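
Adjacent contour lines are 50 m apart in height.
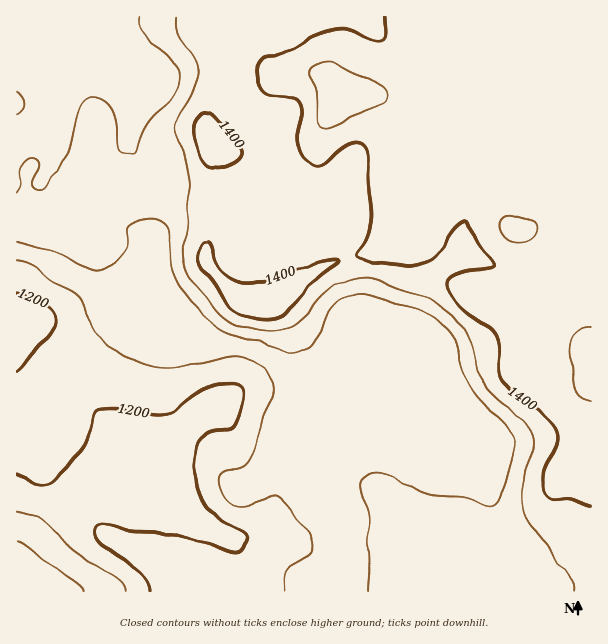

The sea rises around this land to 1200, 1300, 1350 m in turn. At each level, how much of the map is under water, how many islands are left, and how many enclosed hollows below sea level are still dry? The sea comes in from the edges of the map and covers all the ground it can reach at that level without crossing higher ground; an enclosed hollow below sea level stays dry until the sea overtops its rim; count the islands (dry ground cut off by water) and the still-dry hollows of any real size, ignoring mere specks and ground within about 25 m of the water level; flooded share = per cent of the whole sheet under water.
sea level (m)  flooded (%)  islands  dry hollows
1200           9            0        0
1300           44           0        0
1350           58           0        0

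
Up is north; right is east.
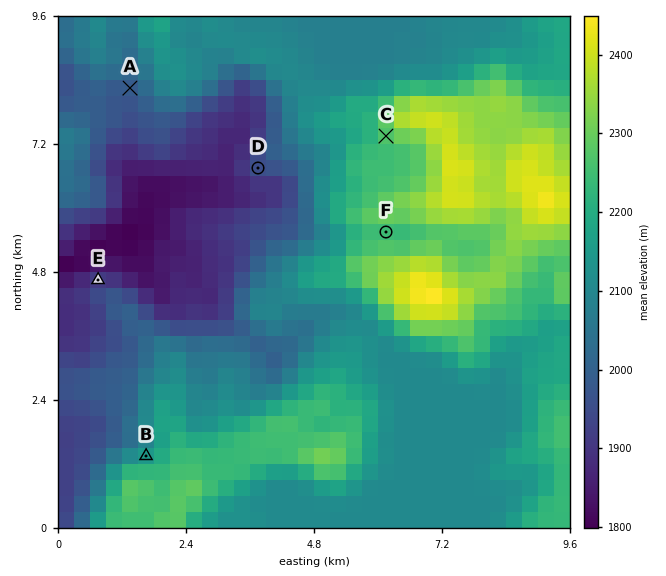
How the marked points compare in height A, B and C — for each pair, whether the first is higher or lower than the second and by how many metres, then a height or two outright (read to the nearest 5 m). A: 290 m lower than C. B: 170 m higher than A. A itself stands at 1980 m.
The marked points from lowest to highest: E D F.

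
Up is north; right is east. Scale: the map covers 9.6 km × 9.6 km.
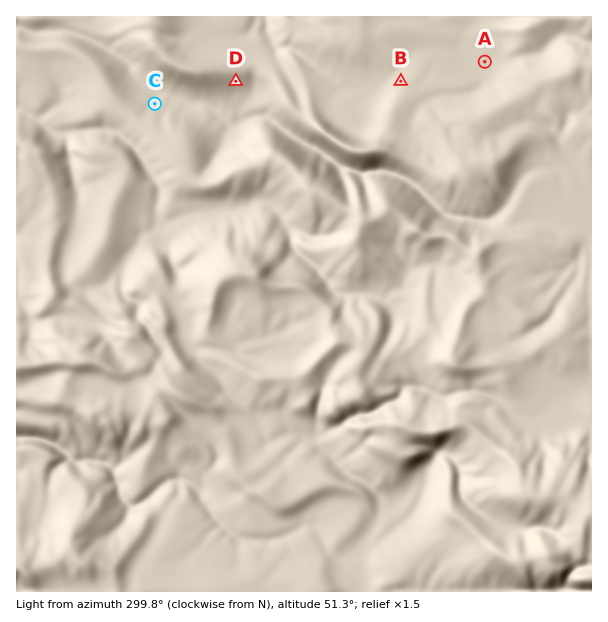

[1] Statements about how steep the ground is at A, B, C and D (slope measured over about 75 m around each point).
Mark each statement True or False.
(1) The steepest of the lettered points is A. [False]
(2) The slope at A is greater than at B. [False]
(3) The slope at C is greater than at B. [True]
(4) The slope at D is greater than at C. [True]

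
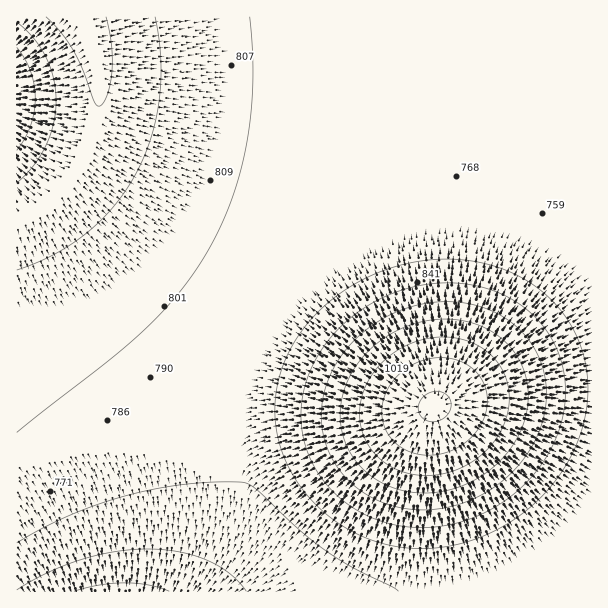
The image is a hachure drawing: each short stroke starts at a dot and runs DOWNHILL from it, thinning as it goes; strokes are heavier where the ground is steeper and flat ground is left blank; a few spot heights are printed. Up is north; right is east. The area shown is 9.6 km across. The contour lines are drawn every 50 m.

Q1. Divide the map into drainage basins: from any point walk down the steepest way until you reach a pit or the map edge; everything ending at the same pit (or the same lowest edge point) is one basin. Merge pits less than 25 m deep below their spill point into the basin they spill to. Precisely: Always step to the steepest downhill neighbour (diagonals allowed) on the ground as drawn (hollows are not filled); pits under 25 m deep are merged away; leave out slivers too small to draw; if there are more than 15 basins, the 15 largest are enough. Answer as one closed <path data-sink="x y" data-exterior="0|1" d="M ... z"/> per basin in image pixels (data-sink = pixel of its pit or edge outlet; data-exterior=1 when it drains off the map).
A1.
<path data-sink="120 591" data-exterior="1" d="M80 163l-10 16-19 20-22 17-13 5 1 371 575-1-1-203-34 0-59 4-37 6-24 8-9 0-20-8-57-34-87-66-115-74-63-49-4-4z"/><path data-sink="591 269" data-exterior="1" d="M591 16l-510 0 16 44 3 36-4 30-16 36 0 6 18 18 61 46 105 66 87 66 57 34 20 8 9 0 24-8 37-6 59-4 34 0z"/><path data-sink="17 98" data-exterior="1" d="M80 16l-64 1 1 203 12-4 13-10 20-18 22-30 8-21 8-41-2-27-7-30z"/>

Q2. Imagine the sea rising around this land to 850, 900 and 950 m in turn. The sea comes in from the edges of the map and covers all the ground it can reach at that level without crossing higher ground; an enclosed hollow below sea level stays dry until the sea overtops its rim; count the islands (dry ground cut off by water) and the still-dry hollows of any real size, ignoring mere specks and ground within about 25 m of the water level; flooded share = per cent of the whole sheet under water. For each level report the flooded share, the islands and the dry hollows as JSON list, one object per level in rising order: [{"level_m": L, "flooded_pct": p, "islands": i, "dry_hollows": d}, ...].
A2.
[{"level_m": 850, "flooded_pct": 77, "islands": 1, "dry_hollows": 0}, {"level_m": 900, "flooded_pct": 88, "islands": 1, "dry_hollows": 0}, {"level_m": 950, "flooded_pct": 92, "islands": 1, "dry_hollows": 0}]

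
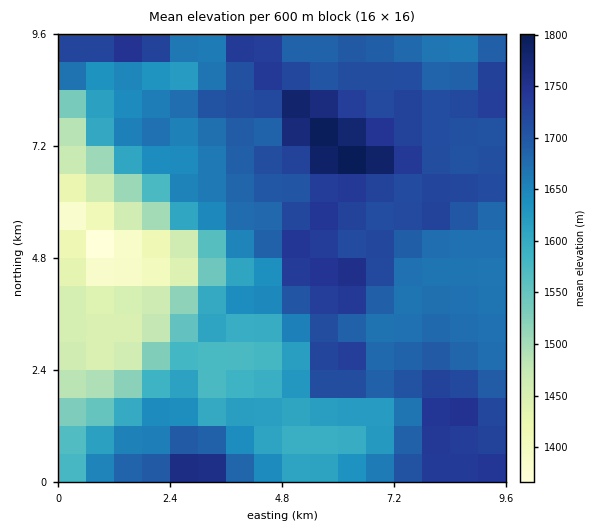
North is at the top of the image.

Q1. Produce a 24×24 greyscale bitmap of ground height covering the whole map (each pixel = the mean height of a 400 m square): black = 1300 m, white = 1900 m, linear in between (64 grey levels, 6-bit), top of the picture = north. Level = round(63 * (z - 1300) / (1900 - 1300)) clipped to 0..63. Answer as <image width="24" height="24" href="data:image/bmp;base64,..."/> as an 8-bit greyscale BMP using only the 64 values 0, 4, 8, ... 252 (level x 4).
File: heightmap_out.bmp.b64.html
<image width="24" height="24" href="data:image/bmp;base64,Qk12BgAAAAAAADYEAAAoAAAAGAAAABgAAAABAAgAAAAAAEACAAATCwAAEwsAAAABAAAAAAAAAAAAAAEBAQACAgIAAwMDAAQEBAAFBQUABgYGAAcHBwAICAgACQkJAAoKCgALCwsADAwMAA0NDQAODg4ADw8PABAQEAAREREAEhISABMTEwAUFBQAFRUVABYWFgAXFxcAGBgYABkZGQAaGhoAGxsbABwcHAAdHR0AHh4eAB8fHwAgICAAISEhACIiIgAjIyMAJCQkACUlJQAmJiYAJycnACgoKAApKSkAKioqACsrKwAsLCwALS0tAC4uLgAvLy8AMDAwADExMQAyMjIAMzMzADQ0NAA1NTUANjY2ADc3NwA4ODgAOTk5ADo6OgA7OzsAPDw8AD09PQA+Pj4APz8/AEBAQABBQUEAQkJCAENDQwBEREQARUVFAEZGRgBHR0cASEhIAElJSQBKSkoAS0tLAExMTABNTU0ATk5OAE9PTwBQUFAAUVFRAFJSUgBTU1MAVFRUAFVVVQBWVlYAV1dXAFhYWABZWVkAWlpaAFtbWwBcXFwAXV1dAF5eXgBfX18AYGBgAGFhYQBiYmIAY2NjAGRkZABlZWUAZmZmAGdnZwBoaGgAaWlpAGpqagBra2sAbGxsAG1tbQBubm4Ab29vAHBwcABxcXEAcnJyAHNzcwB0dHQAdXV1AHZ2dgB3d3cAeHh4AHl5eQB6enoAe3t7AHx8fAB9fX0Afn5+AH9/fwCAgIAAgYGBAIKCggCDg4MAhISEAIWFhQCGhoYAh4eHAIiIiACJiYkAioqKAIuLiwCMjIwAjY2NAI6OjgCPj48AkJCQAJGRkQCSkpIAk5OTAJSUlACVlZUAlpaWAJeXlwCYmJgAmZmZAJqamgCbm5sAnJycAJ2dnQCenp4An5+fAKCgoAChoaEAoqKiAKOjowCkpKQApaWlAKampgCnp6cAqKioAKmpqQCqqqoAq6urAKysrACtra0Arq6uAK+vrwCwsLAAsbGxALKysgCzs7MAtLS0ALW1tQC2trYAt7e3ALi4uAC5ubkAurq6ALu7uwC8vLwAvb29AL6+vgC/v78AwMDAAMHBwQDCwsIAw8PDAMTExADFxcUAxsbGAMfHxwDIyMgAycnJAMrKygDLy8sAzMzMAM3NzQDOzs4Az8/PANDQ0ADR0dEA0tLSANPT0wDU1NQA1dXVANbW1gDX19cA2NjYANnZ2QDa2toA29vbANzc3ADd3d0A3t7eAN/f3wDg4OAA4eHhAOLi4gDj4+MA5OTkAOXl5QDm5uYA5+fnAOjo6ADp6ekA6urqAOvr6wDs7OwA7e3tAO7u7gDv7+8A8PDwAPHx8QDy8vIA8/PzAPT09AD19fUA9vb2APf39wD4+PgA+fn5APr6+gD7+/sA/Pz8AP39/QD+/v4A////AHCEmKSorMDMvKSclISAiJCUnKi0uLi4vHCElJiYnLDEtJyMhHx8fISIlKS0uLS4uGx4hJCYlJykmJCIgHx8fHyAiJy0vLi0sGBocICQlJSIgISMhICAgICAhJCsvMC4sFRYYGh4iIx8dHyEgISQnJyYmKCsvLy0rExMTFRkfIR4cHR4eISguLSopKywsLCopEREQERUbHh0cHR0dICcvLyooKSoqKSgnEBAODxEWGx4eHR0eISctLCgnJygoKCcnEBAPDxETGR8iIB8gJSsrKScnJycoJycnERAQEBISFh0iJCMlKSwsLSsoJycnJycnEA0MDQ4PERcdIiQlKi8wMjApJycnJycmDgoHCAkKDRMbHyElLTAtLi8rJycnJycnDgkGCAkLDhMdIyYpLy8sKywsKScnJycnDAgKDQ4RFxwiJygpLC8uLCssKyopKCcnCAkOERMZIiQmKCgoKy4uLSwrLC0uLCkoCw0RFBcdJSYmKCkpKistLS0sKywtLSwrEREUGR4hJCYmJysrKi4xMjEvLSsrKyssEhMYISUlIyYmKCsrLDI0NTYzMC0rKysrEhghJSYnJSUnKSkpLzU0MzIvLiwrKysqExskJiYoJyYqKygqMjUyMC0sLCwrKywrGh0iIyQmJygsLCouMjIvLSwsLS0rLC0vJiIhIyMhIiUpKi0uLiwrKywsLCooKSsvKyooKysmIiEkKi8tKikpKisqKiknJigrLS0tLzEtKSYoLjAsKSgpKSkoJycmJicpA=="/>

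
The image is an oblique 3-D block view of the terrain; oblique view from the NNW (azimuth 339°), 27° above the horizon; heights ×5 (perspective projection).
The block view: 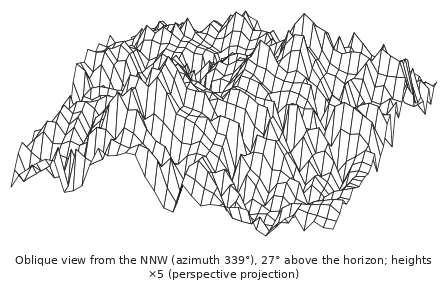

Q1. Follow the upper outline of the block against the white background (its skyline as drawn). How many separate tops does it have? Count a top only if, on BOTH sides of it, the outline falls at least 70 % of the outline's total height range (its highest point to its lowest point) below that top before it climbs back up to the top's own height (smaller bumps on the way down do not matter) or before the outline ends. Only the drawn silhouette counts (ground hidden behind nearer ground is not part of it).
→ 0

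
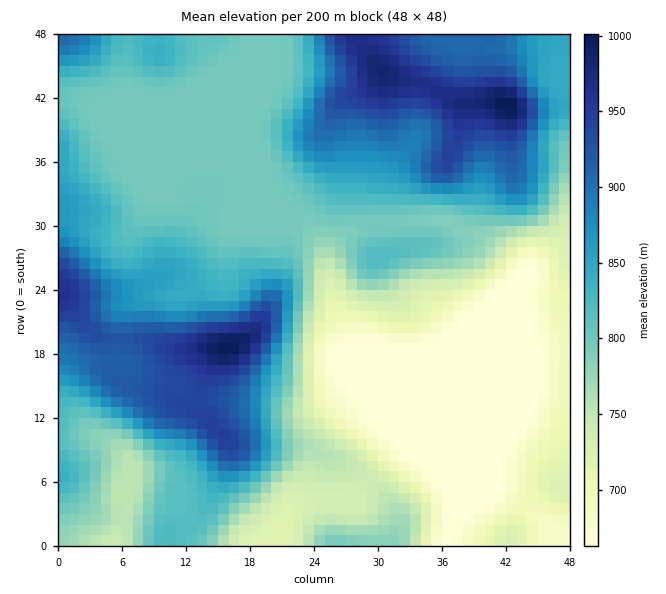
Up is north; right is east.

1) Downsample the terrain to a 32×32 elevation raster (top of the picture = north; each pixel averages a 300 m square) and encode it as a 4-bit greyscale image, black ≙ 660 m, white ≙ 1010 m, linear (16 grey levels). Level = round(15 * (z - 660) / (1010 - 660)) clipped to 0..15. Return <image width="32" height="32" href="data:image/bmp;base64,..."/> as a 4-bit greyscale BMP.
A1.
<image width="32" height="32" href="data:image/bmp;base64,Qk12AgAAAAAAAHYAAAAoAAAAIAAAACAAAAABAAQAAAAAAAACAAATCwAAEwsAABAAAAAAAAAAAAAAABEREQAiIiIAMzMzAERERABVVVUAZmZmAHd3dwCIiIgAmZmZAKqqqgC7u7sAzMzMAN3d3QDu7u4A////AFVERnd2QzI0VlVVMQEjMhFVVEZ3d1QzM0REVUIAEiIRZlRFZ3dlQzMzM0QxAAESInZURWd4h1QzMzNDIQAAEiOHZERneJmFRERDMhAAABIjdmVFZ4q7l1REQxAAAAARInZVV4mrzKhUQyEAAAAAASJ2ZnmrzMunVDIQAAAAAAASd3mrzMy7l1MhAAAAAAAAEoibu8zMu5dTEQAAAAAAABGau7vMzMyoYxAAAAAAAAABqru7zN3tuWMQAAAAAAAAAbu7vM3e/tpzEAAAAAAAAAG8y7u7zd3bdCEREhEAAAASzLqqmZqry4UiIjMiEAAAEty6mYiIiauVMjRDMiEAABLcqZmIiHiJhTNFVEMzIQASy5iIiId3d3VEZ3ZVVEIQEqmHd4h3ZmZlVWd3dmVUISOYh3d3ZmZmZlVmZmZlVUMzmIdmZmZmZmZmZmZmZmZmVJiHZmZmZmZmZ3d3d3eImGSIdmZmZmZmZniIiJqpmql1h2ZmZmZmZmeIiZmryqq6hodmZmZmZmZ5qZmqq8u7uoaHZmZmZmZmiqqqqqvMzMqGdmZmZmZmZom7u7urzd3smGZmZmZmZmZ5vMzMzN7u7JhmZmZmZmZmaKzN3d3d3tuId3ZndmZmZmebzu3czMy5iJmHd4dmZmZnm97dy7u7qYiql3eHdmZmZ6zd3Lu7u6mI"/>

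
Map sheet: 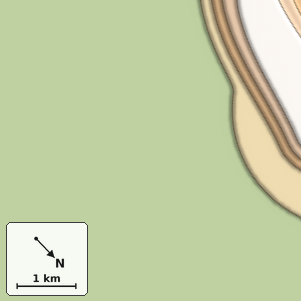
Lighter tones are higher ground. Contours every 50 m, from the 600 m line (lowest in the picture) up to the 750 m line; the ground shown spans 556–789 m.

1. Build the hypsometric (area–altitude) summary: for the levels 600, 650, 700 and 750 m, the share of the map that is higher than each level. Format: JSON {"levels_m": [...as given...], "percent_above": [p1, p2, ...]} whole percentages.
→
{"levels_m": [600, 650, 700, 750], "percent_above": [17, 11, 8, 6]}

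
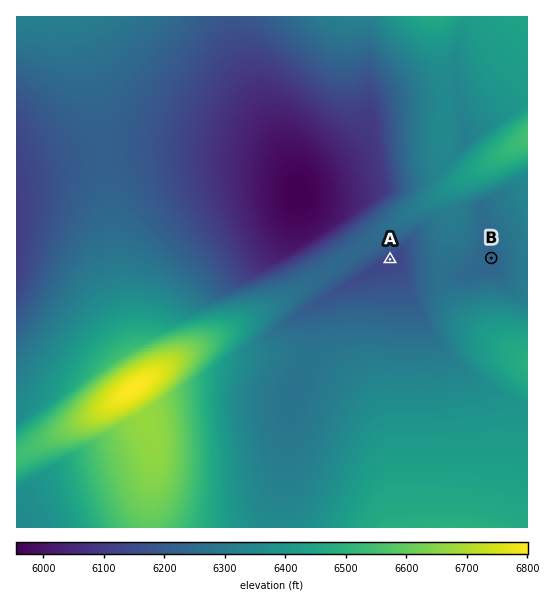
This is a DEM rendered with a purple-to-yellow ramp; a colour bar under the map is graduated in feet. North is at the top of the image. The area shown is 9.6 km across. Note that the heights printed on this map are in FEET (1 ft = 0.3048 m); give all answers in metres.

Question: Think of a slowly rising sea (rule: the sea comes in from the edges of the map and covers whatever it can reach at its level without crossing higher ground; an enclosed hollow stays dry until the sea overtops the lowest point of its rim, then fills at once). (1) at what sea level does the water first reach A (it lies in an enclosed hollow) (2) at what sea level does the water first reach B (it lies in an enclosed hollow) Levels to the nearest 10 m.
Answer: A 1900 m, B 1910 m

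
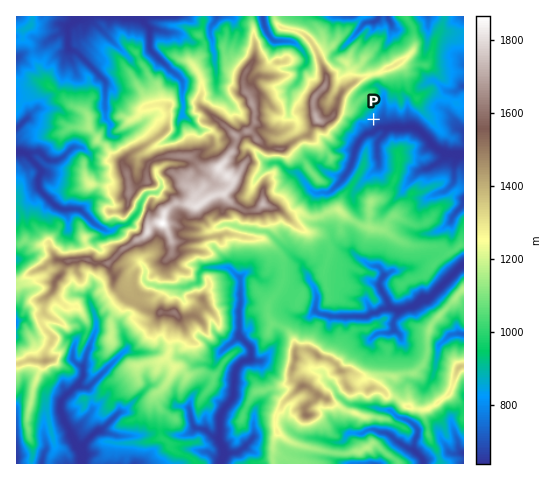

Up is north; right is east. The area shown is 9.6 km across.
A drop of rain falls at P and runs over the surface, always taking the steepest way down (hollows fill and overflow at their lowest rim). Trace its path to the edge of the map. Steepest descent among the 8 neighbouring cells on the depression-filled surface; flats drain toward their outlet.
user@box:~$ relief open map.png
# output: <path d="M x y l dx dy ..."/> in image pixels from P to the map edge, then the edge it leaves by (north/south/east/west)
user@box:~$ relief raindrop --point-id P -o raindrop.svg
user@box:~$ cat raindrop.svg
<path d="M374 119l4 5 0 3 7 0 1 2 3-2 23 0 4 2 4 2 18 19 10 4 15 0"/>
exit: east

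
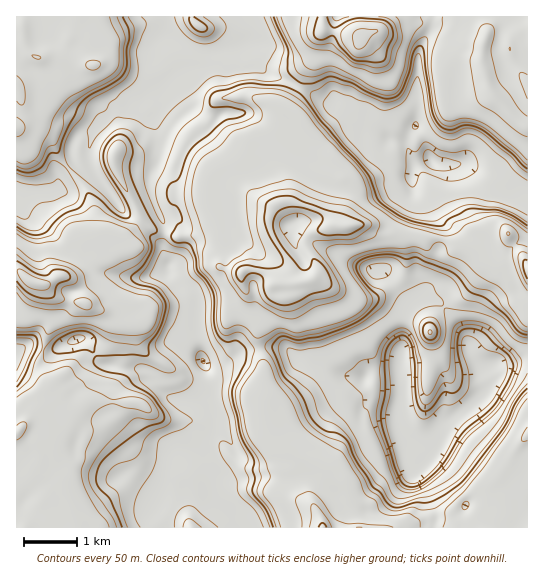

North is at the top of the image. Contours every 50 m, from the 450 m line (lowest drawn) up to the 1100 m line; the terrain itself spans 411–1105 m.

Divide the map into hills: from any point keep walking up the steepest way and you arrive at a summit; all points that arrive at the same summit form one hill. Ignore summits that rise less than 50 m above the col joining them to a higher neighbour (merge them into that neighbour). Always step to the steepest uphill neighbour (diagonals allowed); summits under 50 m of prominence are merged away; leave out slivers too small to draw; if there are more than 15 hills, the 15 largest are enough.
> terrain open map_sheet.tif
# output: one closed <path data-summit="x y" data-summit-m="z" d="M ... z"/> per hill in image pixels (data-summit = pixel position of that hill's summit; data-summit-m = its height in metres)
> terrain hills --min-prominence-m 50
<path data-summit="346 226" data-summit-m="1046" d="M242 45l-8 4-28 4-8 12-20 6-22 22 0 17-3 12 7 19 0 12-11 28 2 12 14 33-2 25 6 20 12 12 12 4 4 8 0 40 4 23 4 6 10 3 12-4 18-12 30-4 12 2 11 11 20 1 25 14 12 2 10 0 2-4 7-2 25-2 4-27 0-25 5-10 16-14 19-55 0-12-12-24-18-15 0-25-5-15-5-6-9 0-16-6-13 0-2-6-29-26-8 0-16-11-57-28z"/><path data-summit="37 283" data-summit-m="1077" d="M157 91l-23 10-8 7-11 1-22 23-12 3-8 8 3 15-17 17-4 14-39 5 0 157 9-4 28 4 24-12 6 0 5 3 13 21 20 5 22 1 6 6 2 6 18 16 6 3 23 0 8 5 7-12-14-48-2-50-4-8-12-4-12-12-6-20 2-25-10-21-6-20 2-10 6-12 3-10 0-12-7-19z"/><path data-summit="323 527" data-summit-m="1017" d="M275 347l-30 4-24 14-11 2-5-2 8 28-6 13 6 8 4 11-18 30 21 22 3 16 21 34 190 1 2-15-7-20-12-19 0-9-10-11-8-29 0-18 2-8-1-29-26 1-7 2-2 4-10 0-12-2-25-14-20-1-11-11z"/><path data-summit="19 430" data-summit-m="920" d="M83 339l-6 0-24 12-28-4-9 6 0 174 147 1-10-17 0-6 19-51 3-5 8-1 15 7 18-26 1-7-6-12-9-9-27-1-10-5-14-14-2-6-6-6-22-1-20-5-13-21z"/><path data-summit="17 129" data-summit-m="919" d="M166 16l-150 1 1 176 38-4 4-14 17-17-3-15 8-8 12-3 22-23 11-1 8-7 23-10 21-20 17-4 5-4 5-10-11-1-19-12-11-3z"/><path data-summit="490 91" data-summit-m="937" d="M527 16l-93 0-2 11-12 20-3 12-1 70 8 12 5 17 8 6 29 0 41 31 21-2z"/><path data-summit="527 269" data-summit-m="1038" d="M431 160l-9 1-9 5-1 17 3 8 16 11 12 24 0 12-15 41 0 6-9 13 19 3 9 9 18 25 4 16 12 16 5 1 8-4 12 1 21-5 1-166-21 1-41-31-29 0z"/><path data-summit="362 38" data-summit-m="1105" d="M433 16l-187 0 5 11 1 12-2 4-7 3 10 18 57 28 16 11 8 0 29 26 2 6 13 0 16 6 9 0 5 6 6 18 17-6-7-18-8-12 0-40 3-38 13-24z"/><path data-summit="527 434" data-summit-m="914" d="M527 360l-21 5-12-1-7 3-2 6 4 8 0 5-2 4-17 17-12 6-18 16-7 20-16 17 0 8 12 19 7 20-1 15 93-1z"/><path data-summit="430 333" data-summit-m="805" d="M429 299l-10 0-5 2-11 16 0 25-3 16 1 41-2 8 0 18 8 29 11 11 15-16 7-20 18-16 12-6 19-21-4-17-4-2-8-9-4-7-4-16-5-8-22-26z"/><path data-summit="191 527" data-summit-m="748" d="M183 448l-8 1-3 5-19 51 0 6 10 15 2 2 78 0-2-7-18-28-3-16-22-22z"/><path data-summit="198 26" data-summit-m="775" d="M245 16l-78 0-2 19 21 13 13 5 35-4 16-6 2-4-1-12z"/>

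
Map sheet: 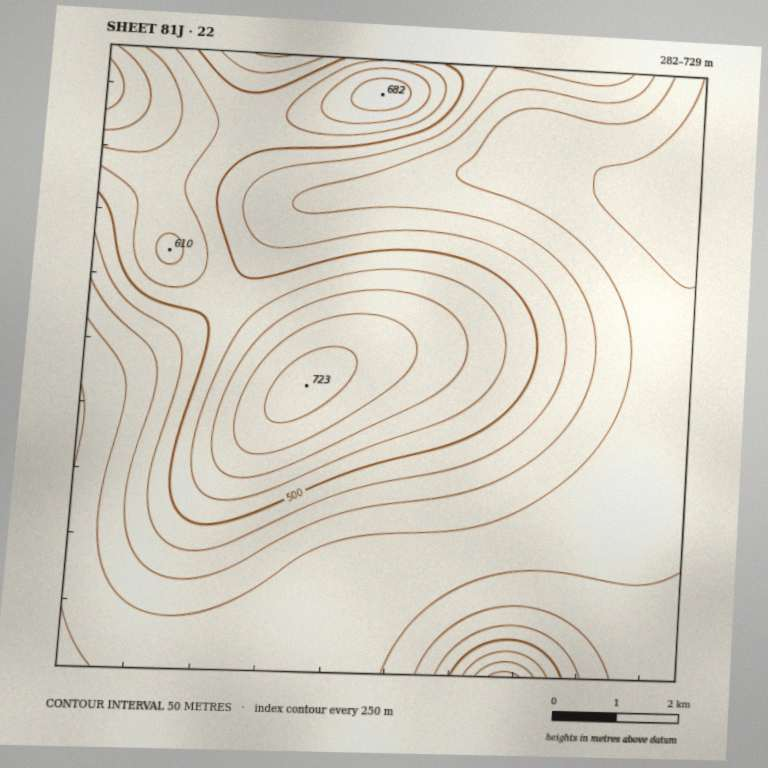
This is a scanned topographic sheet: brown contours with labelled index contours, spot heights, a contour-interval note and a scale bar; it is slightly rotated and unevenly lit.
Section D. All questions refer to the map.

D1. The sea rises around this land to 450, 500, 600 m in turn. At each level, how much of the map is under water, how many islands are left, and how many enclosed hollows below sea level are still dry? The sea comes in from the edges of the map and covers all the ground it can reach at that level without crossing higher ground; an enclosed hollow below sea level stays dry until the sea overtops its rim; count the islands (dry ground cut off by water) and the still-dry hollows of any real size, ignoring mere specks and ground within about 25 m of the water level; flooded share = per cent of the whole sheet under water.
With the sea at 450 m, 58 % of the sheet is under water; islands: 0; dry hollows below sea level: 0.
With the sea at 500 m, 68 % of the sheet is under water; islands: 0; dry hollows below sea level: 0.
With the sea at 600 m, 88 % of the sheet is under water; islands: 2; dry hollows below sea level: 0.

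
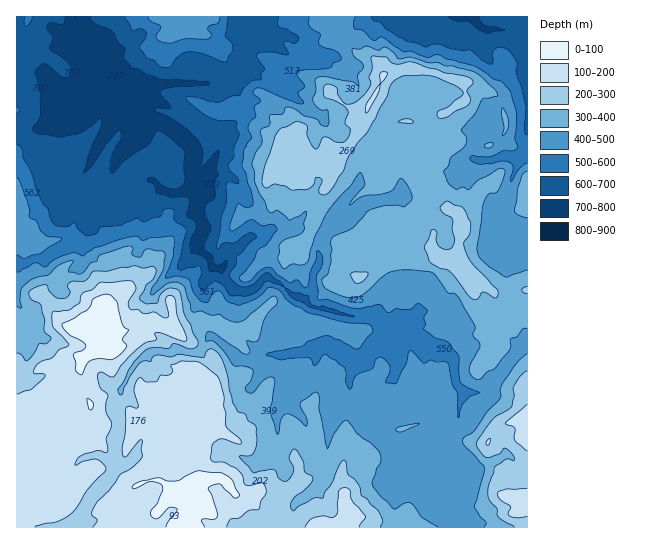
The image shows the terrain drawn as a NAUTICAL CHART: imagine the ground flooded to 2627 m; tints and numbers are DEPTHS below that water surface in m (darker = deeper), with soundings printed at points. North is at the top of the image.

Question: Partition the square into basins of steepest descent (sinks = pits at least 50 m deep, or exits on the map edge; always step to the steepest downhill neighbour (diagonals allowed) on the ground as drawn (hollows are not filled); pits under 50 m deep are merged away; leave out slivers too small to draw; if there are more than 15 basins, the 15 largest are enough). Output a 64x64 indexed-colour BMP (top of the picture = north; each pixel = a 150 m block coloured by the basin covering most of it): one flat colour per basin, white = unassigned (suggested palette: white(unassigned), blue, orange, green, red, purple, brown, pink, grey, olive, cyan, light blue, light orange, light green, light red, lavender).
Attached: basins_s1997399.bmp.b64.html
<image width="64" height="64" href="data:image/bmp;base64,Qk12CAAAAAAAAHYAAAAoAAAAQAAAAEAAAAABAAQAAAAAAAAIAAATCwAAEwsAABAAAAAAAAAA////ALR3HwAOf/8ALKAsACgn1gC9Z5QAS1aMAMJ34wB/f38AIr28AM++FwDox64AeLv/AIrfmACWmP8A1bDFABEREREREREREREREREREREREREREREREREREREREREREREREREREREREREREREREREREREREREREREREREREREREREREREREREREREREREREREREREREREREREREREREREREREREREREREREREREREREREREREREREREREREREREREREREREREREREREREREREREREREREREREREREREREREREREREREREREREREREREREREREREREREREREREREREREREREREREREREREREREREREREREREREREREREREREREREREREREREREREREREREREREREREREREREREREREREREREREREREREREREREREREREREREREREREREREREREREREREREREREREREREREREREREREREREREREREREREREREREREREREREREREREREREREREREREREREREREREREREREREREREREREREREREREREREREREREREREREREREREREREREREREREREREREREREREREREREREREREREREREREREREREREREREREREREREREREREREREREREREREREREREREREREREREREREREREREREREREREREREREREREREREREREREREREREREREREREREREREREREREREREREREREREREREREREREREREREREREREREREREREREREREREREREREREREREREREREREREREREREREREREREREREREREREREREREREREREREREREREREREREREREREREREREREREREREREREREREREREREREREREREREREREREREREREREREREREREREREREREREREREREREREREREREREREREREREREREREREREREREREREREREREREREREREREREREREREREREREREREREREREREREREREREREREREREREREREREREREREREREREREREREREREREREREREREREREREREREREREREREREREREREREREREREREREREREREREREREREREREREREREREREREREREREREREREREREREREREREREREREREREREREREREREREREREREREREREREREREREREREREREREREREREREREREREREREREREREREREREREREREREREREREREREREREREREREREREREREREREREREREREREREREREREREREREREREREREREREREREREREREiIREREREREREREREREREREREREREREREREREREREREiIiERERERERERERERERERERERERERERERERERERESIiIiIRERERERERERERERERERERERERERERERERERESIiIiIhERERERERERERERERERERERERERERERERERERIiIiIiERERERERERERERERERERERERERERERERERERESIiIiIRERERERERERERERERERERERERERERERERERESIiIiIhEREREREREREREREREREREREREREREREREREREiIiIiERERERERERERERERERERERERERERERERERERESIiIiIRERERERERERERERERERERERERERERERERERERIiIiIhERERERERERERERERERERERERERERERERERERIiIiIiEREREREREREREREREREREREREREREREREREiIiIiIiIRERERERERERERERERERERERERERERERERESIiIiIiIhERERERERERERERERERERERERERERERERESIiIiIiIiERERERERERERERERERERERERERERERERERIiIiIiIiIREREREREREREREREREREREREREREREREREiIiIiIiIhERERERERERERERERERERERERERERERERERIiIiIiIiEREREREREREREREREREREREREREREREREREiIiIiIiIRERERERERERERERERERERERERERERERERERIiIiIiIhERERERERERERERERERERERERERERERERERESIiIiIiERERERERERERERERERERERERERERERERERESIiIiIiIRERERERERERERERERERERERERERERERERERIiIiIiIhEREREREREREREREREREREREREREREREREREiIiIiIiERERERERERERERERERERERERERERMxEREREREiIiIiIRERERERERERERERERERERERERETMzERERERERIiIiIhERERERERERERERERERERERERETMzMxEREREREiIiIiERERERERERERERERERERERERETMzMzERERERESIiIiIREREREREREREREREREREREREzMzMzMxEREREiIiIiIhERERERERERERERERERERERMzMzMzMzIiEiIiIiIiIiERERERERERERERERERERETMzMzMzMzIiIiIiIiIiIiIRERERERERERERERERERMzMzMzMzMiIiIiIiIiIiIiIhERERERERERERERERMzMzMzMzMzMyIiIiIiIiIiIiIiERERERERERERERERMzMzMzMzMzMyIiIiIiIiIiIiIiIRERERERERERERETMzMzMzMzMzMRIiIiIiIiIiIiIiIhERERERERERERETMzMzMzMzEREREiIiIiIiIiIiIiIi"/>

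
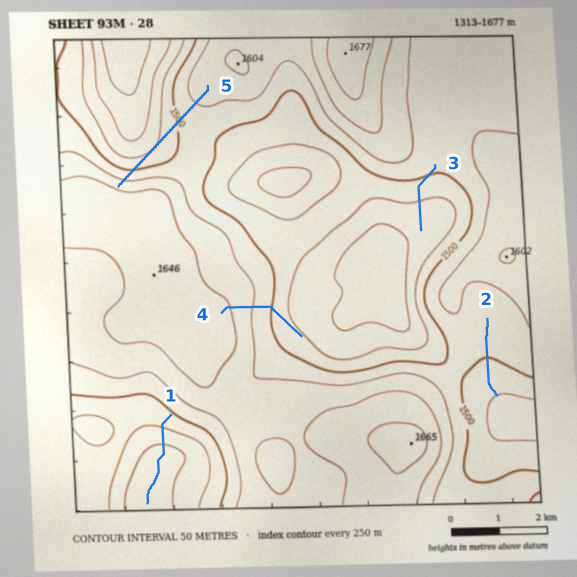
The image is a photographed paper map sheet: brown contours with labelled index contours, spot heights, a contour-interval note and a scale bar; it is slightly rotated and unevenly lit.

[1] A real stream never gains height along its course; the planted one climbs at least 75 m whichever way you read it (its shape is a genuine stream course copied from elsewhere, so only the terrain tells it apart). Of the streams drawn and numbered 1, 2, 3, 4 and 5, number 5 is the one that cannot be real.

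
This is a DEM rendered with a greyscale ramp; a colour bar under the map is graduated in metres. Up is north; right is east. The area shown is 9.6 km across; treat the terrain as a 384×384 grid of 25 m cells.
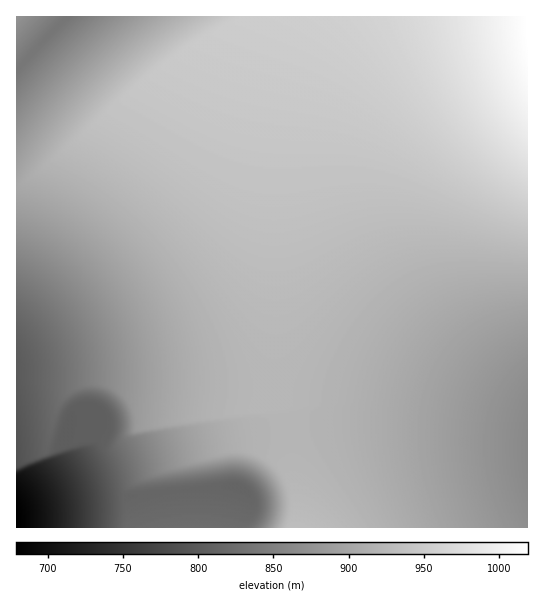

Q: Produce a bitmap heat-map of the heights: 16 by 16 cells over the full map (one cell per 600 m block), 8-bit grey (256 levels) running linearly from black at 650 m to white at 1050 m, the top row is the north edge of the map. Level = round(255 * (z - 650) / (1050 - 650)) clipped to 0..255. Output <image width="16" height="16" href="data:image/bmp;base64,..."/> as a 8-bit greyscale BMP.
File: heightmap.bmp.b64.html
<image width="16" height="16" href="data:image/bmp;base64,Qk02BQAAAAAAADYEAAAoAAAAEAAAABAAAAABAAgAAAAAAAABAAATCwAAEwsAAAABAAAAAAAAAAAAAAEBAQACAgIAAwMDAAQEBAAFBQUABgYGAAcHBwAICAgACQkJAAoKCgALCwsADAwMAA0NDQAODg4ADw8PABAQEAAREREAEhISABMTEwAUFBQAFRUVABYWFgAXFxcAGBgYABkZGQAaGhoAGxsbABwcHAAdHR0AHh4eAB8fHwAgICAAISEhACIiIgAjIyMAJCQkACUlJQAmJiYAJycnACgoKAApKSkAKioqACsrKwAsLCwALS0tAC4uLgAvLy8AMDAwADExMQAyMjIAMzMzADQ0NAA1NTUANjY2ADc3NwA4ODgAOTk5ADo6OgA7OzsAPDw8AD09PQA+Pj4APz8/AEBAQABBQUEAQkJCAENDQwBEREQARUVFAEZGRgBHR0cASEhIAElJSQBKSkoAS0tLAExMTABNTU0ATk5OAE9PTwBQUFAAUVFRAFJSUgBTU1MAVFRUAFVVVQBWVlYAV1dXAFhYWABZWVkAWlpaAFtbWwBcXFwAXV1dAF5eXgBfX18AYGBgAGFhYQBiYmIAY2NjAGRkZABlZWUAZmZmAGdnZwBoaGgAaWlpAGpqagBra2sAbGxsAG1tbQBubm4Ab29vAHBwcABxcXEAcnJyAHNzcwB0dHQAdXV1AHZ2dgB3d3cAeHh4AHl5eQB6enoAe3t7AHx8fAB9fX0Afn5+AH9/fwCAgIAAgYGBAIKCggCDg4MAhISEAIWFhQCGhoYAh4eHAIiIiACJiYkAioqKAIuLiwCMjIwAjY2NAI6OjgCPj48AkJCQAJGRkQCSkpIAk5OTAJSUlACVlZUAlpaWAJeXlwCYmJgAmZmZAJqamgCbm5sAnJycAJ2dnQCenp4An5+fAKCgoAChoaEAoqKiAKOjowCkpKQApaWlAKampgCnp6cAqKioAKmpqQCqqqoAq6urAKysrACtra0Arq6uAK+vrwCwsLAAsbGxALKysgCzs7MAtLS0ALW1tQC2trYAt7e3ALi4uAC5ubkAurq6ALu7uwC8vLwAvb29AL6+vgC/v78AwMDAAMHBwQDCwsIAw8PDAMTExADFxcUAxsbGAMfHxwDIyMgAycnJAMrKygDLy8sAzMzMAM3NzQDOzs4Az8/PANDQ0ADR0dEA0tLSANPT0wDU1NQA1dXVANbW1gDX19cA2NjYANnZ2QDa2toA29vbANzc3ADd3d0A3t7eAN/f3wDg4OAA4eHhAOLi4gDj4+MA5OTkAOXl5QDm5uYA5+fnAOjo6ADp6ekA6urqAOvr6wDs7OwA7e3tAO7u7gDv7+8A8PDwAPHx8QDy8vIA8/PzAPT09AD19fUA9vb2APf39wD4+PgA+fn5APr6+gD7+/sA/Pz8AP39/QD+/v4A////ABwzUGhsbWxzqLCtqKKblI4oOlVteHdygKqtqqWgmZKLXllgd4uaoaisrKmkn5iRimNnZIWdpKmsrauopJ+Zkotlcn2Rnqarrq6sqaWgmpSOZ3WEk56nrK6uraqmop2YlG97iZahqa2wsK6sqaWhnpt6hZGcpauvsbKwrqypp6WkiJCaoqqvsrO0s7Gvrq2trpWco6musrW2trW0s7O0trmhpqqvs7W3uLi3t7e4ur/Foq2xtLa4ubq6urq7vcHHz5eotLe5uru8vLy9vsHHztiKm6y5u7y9vb6+v8HFy9TffYycrbq+vr+/wMHEyM/Y5IF9i5uqt7/AwcLDxsrR2+Y="/>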